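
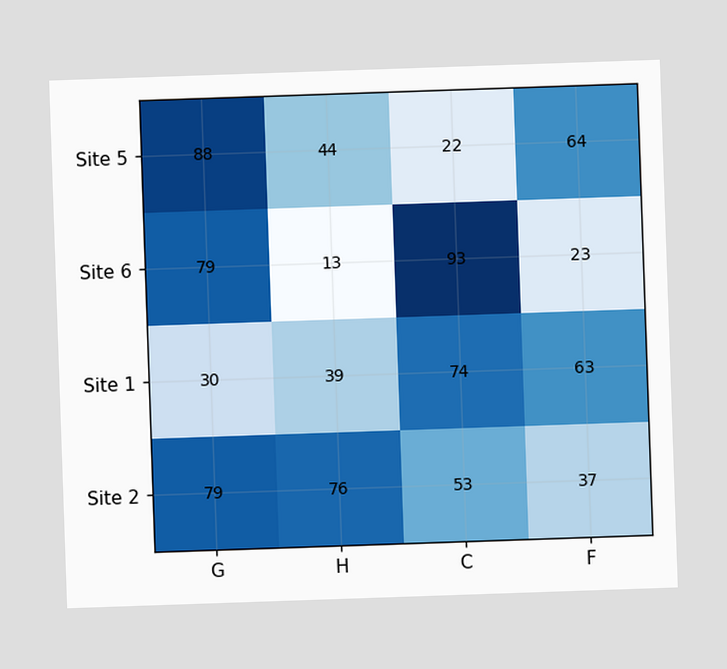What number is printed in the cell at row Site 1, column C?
74

The (Site 1, C) cell reads 74.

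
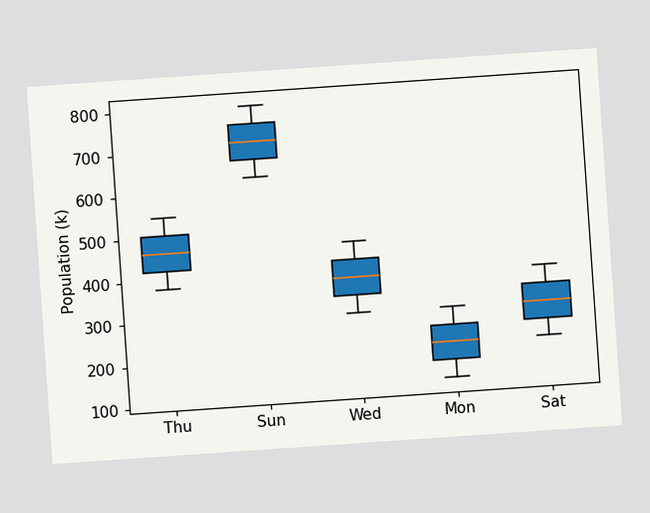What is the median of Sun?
The chart is tilted about 4° counter-clockwise. The median line in the Sun box sits at 714k.

714k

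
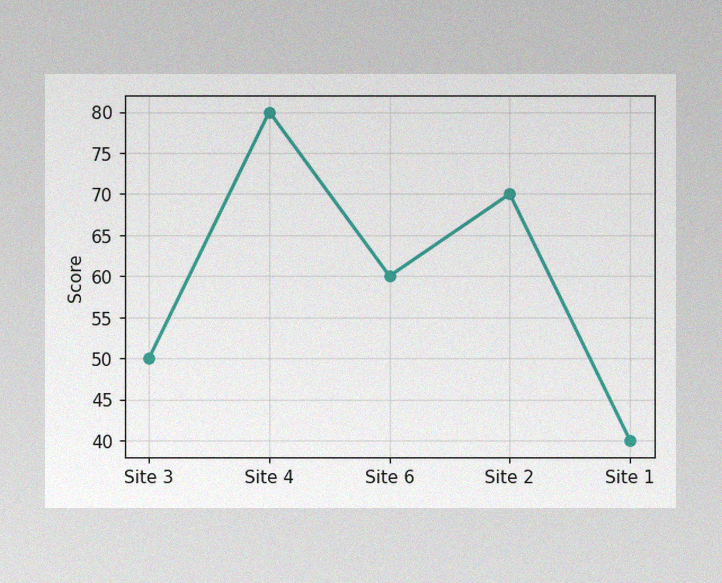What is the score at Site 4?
80

The image has some photo noise and uneven lighting. At Site 4, the line is at 80.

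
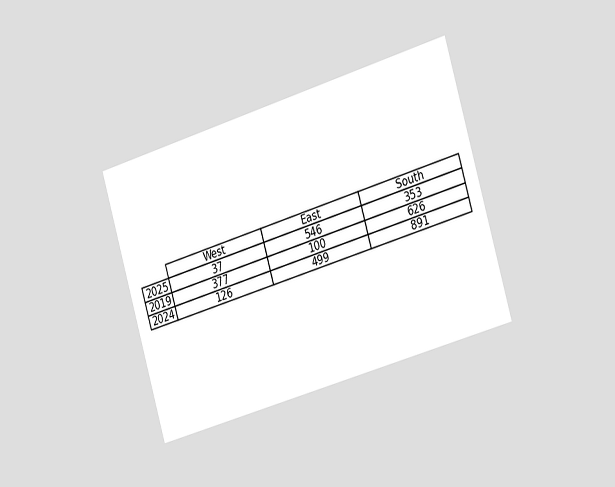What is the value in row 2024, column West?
The chart is tilted about 16° counter-clockwise and viewed slightly from the right. The (2024, West) cell reads 126.

126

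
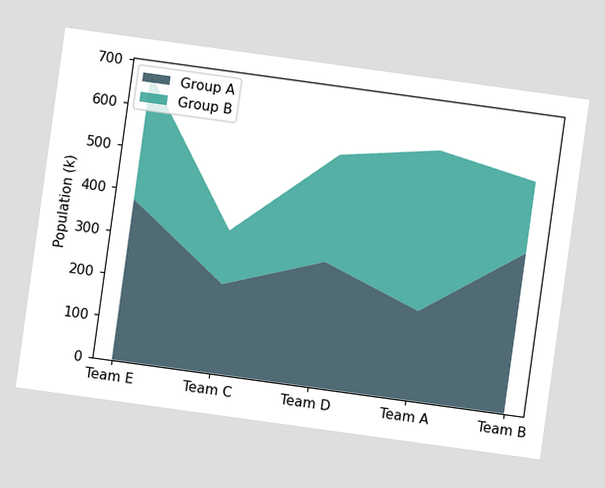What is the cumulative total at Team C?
The chart is tilted about 8° clockwise. The stacked total at Team C reaches 336k.

336k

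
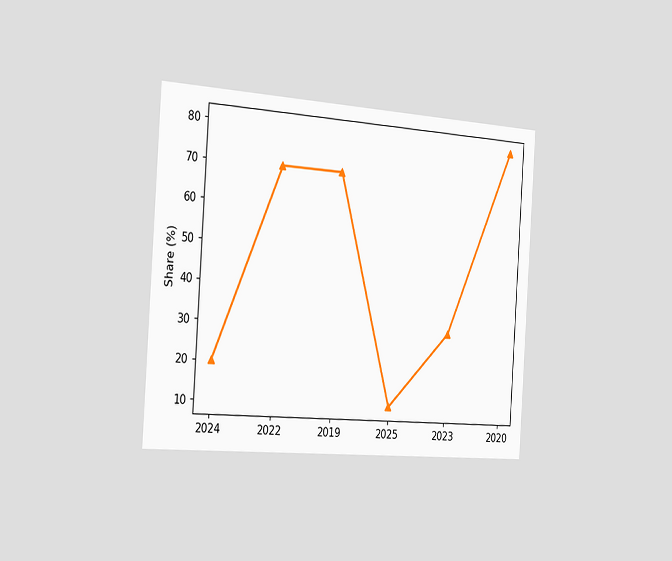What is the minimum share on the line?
10%

The chart is tilted about 4° clockwise and viewed slightly from the left. The lowest point is at 2025, and reading across to the y-axis gives 10%.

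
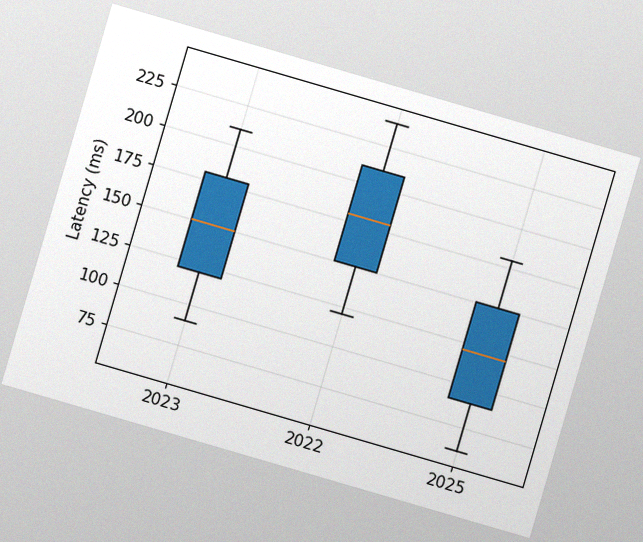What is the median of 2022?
The chart is tilted about 16° clockwise, with some photo noise. The median line in the 2022 box sits at 180ms.

180ms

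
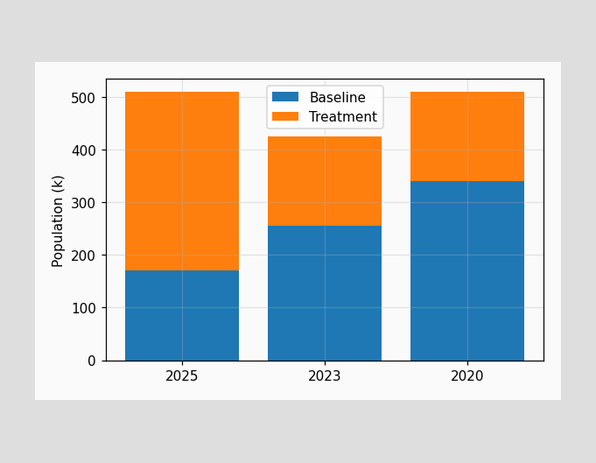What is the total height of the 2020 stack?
The 2020 stack's top reaches 510k on the y-axis.

510k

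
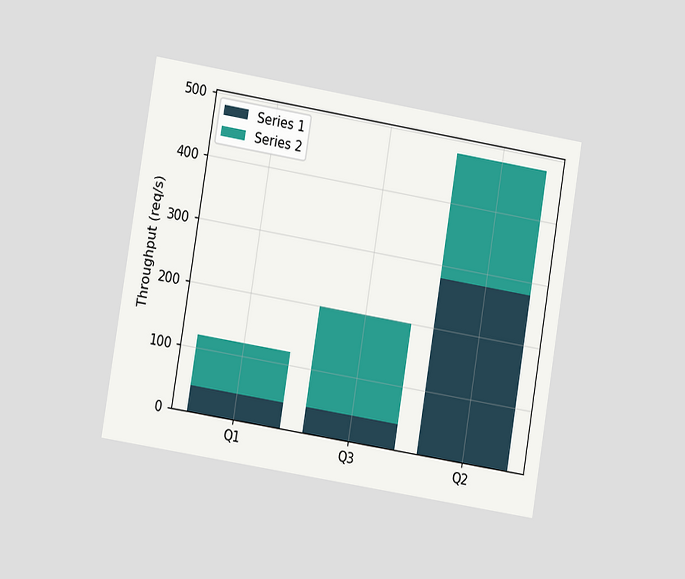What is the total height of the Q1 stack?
The chart is tilted about 9° clockwise and viewed at a slight angle. The Q1 stack's top reaches 120req/s on the y-axis.

120req/s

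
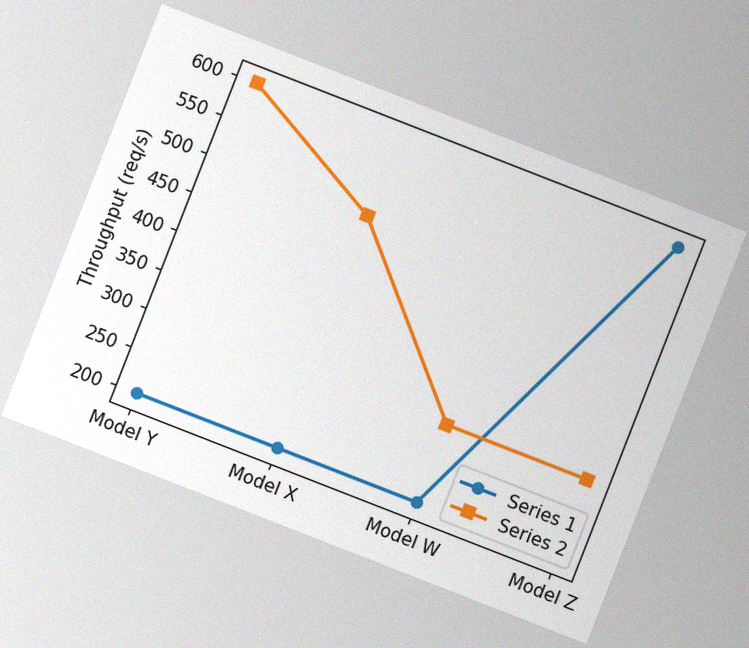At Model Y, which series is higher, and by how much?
Series 2, by 400req/s

The chart is tilted about 21° clockwise, with some photo noise. At Model Y, Series 2 sits above the other line by 400req/s.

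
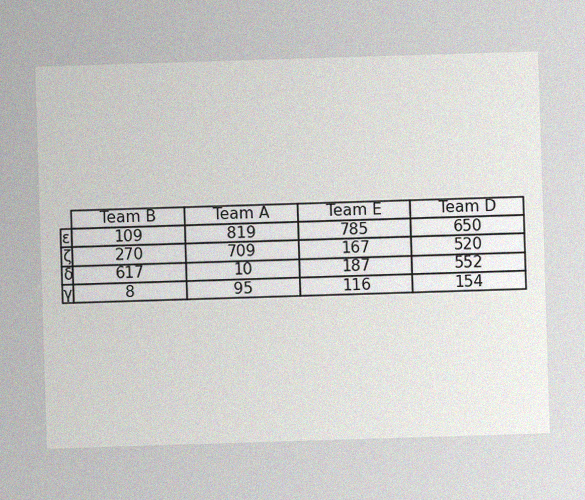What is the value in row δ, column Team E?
187

The image has some photo noise and uneven lighting. The (δ, Team E) cell reads 187.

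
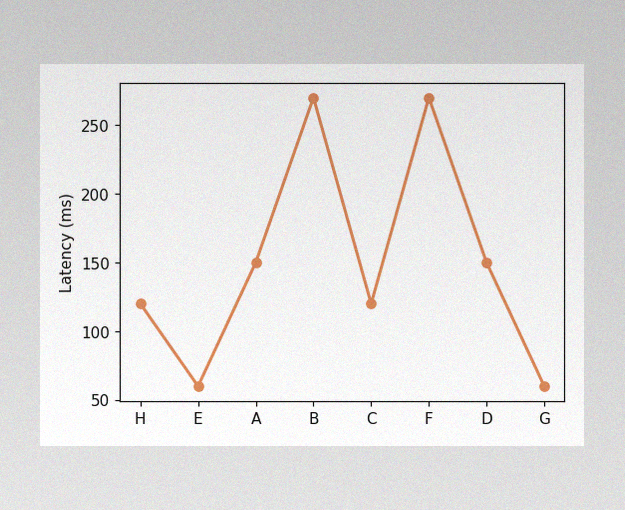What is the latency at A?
The image has some photo noise and uneven lighting. At A, the line is at 150ms.

150ms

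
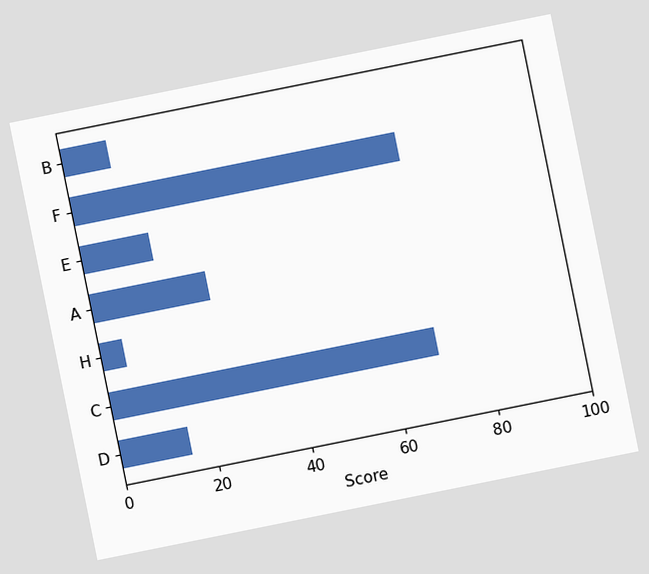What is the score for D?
15

The chart is tilted about 11° counter-clockwise. Reading along the chart's x-axis, the D bar reaches 15.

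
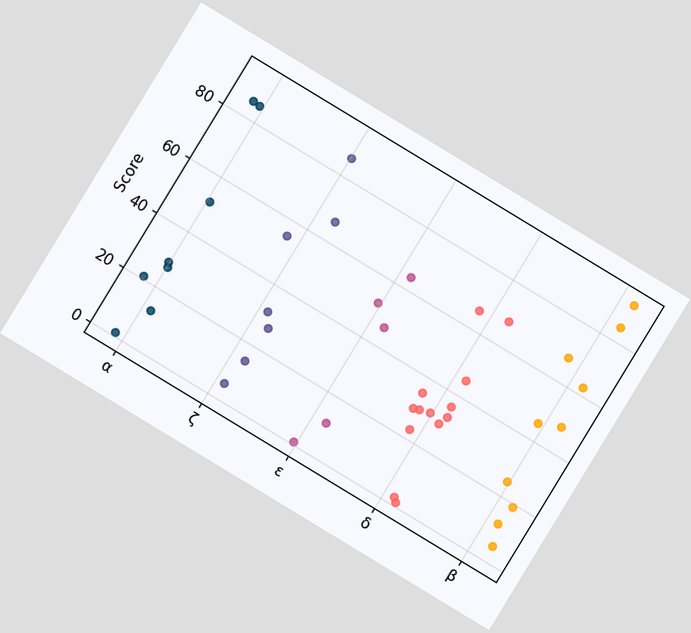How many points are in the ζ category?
7

The chart is tilted about 31° clockwise. Counting the markers in the ζ column gives 7.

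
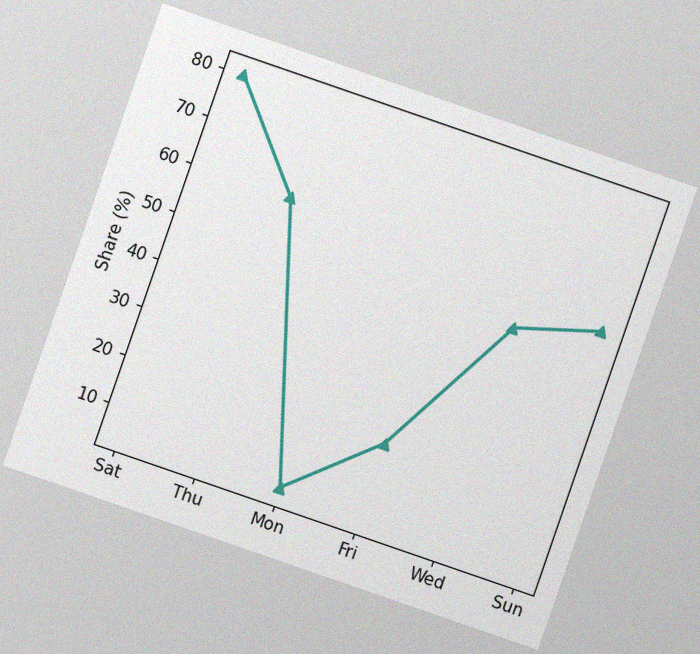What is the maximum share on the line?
80%

The chart is tilted about 19° clockwise, with some photo noise. The highest point is at Sat, and reading across to the y-axis gives 80%.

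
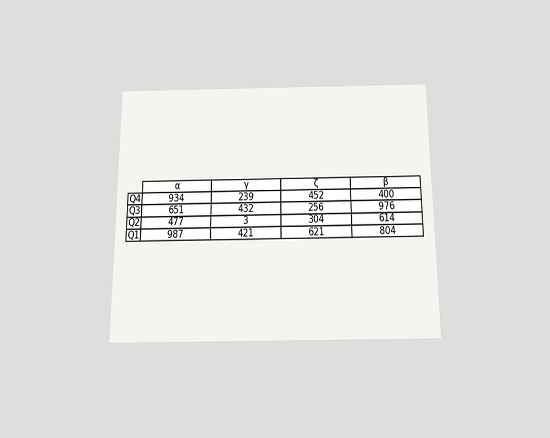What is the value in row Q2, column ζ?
The chart is viewed slightly from below. The (Q2, ζ) cell reads 304.

304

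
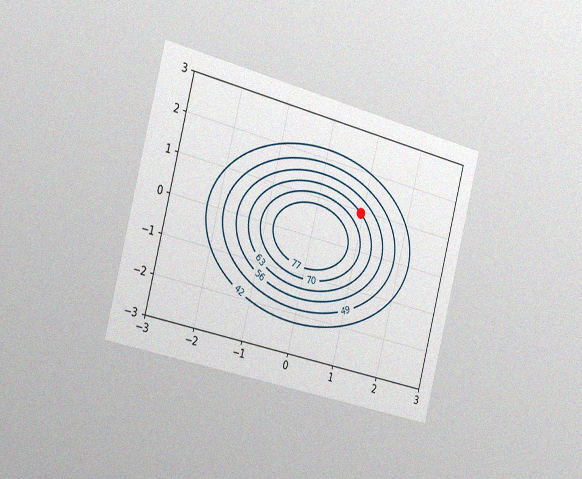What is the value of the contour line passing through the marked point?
The chart is tilted about 14° clockwise and viewed slightly from the left, with some photo noise. The marked point sits on the contour labelled 63.

63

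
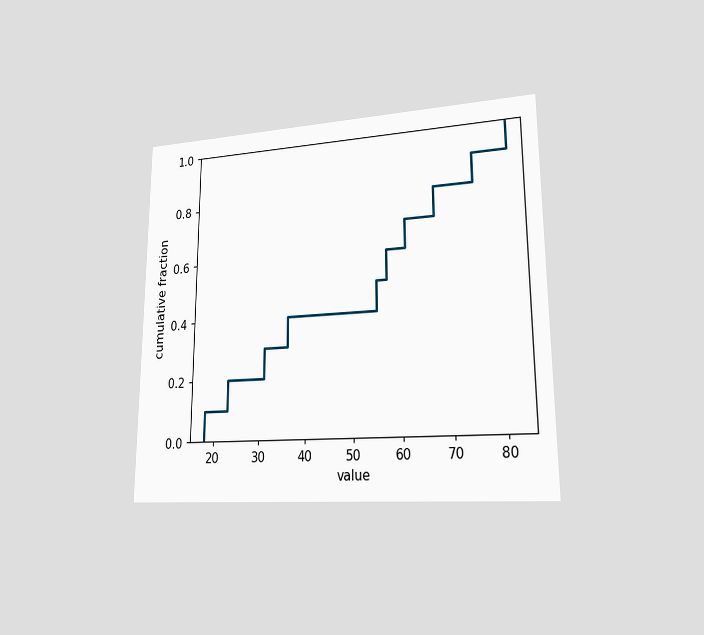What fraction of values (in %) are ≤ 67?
80%

The chart is viewed at a slight angle. At x=67 the ECDF step is at 80%.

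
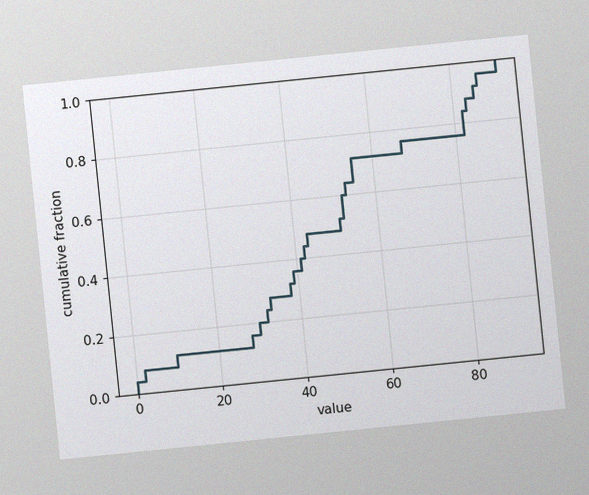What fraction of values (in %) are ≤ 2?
The chart is tilted about 6° counter-clockwise, with some photo noise. At x=2 the ECDF step is at 8%.

8%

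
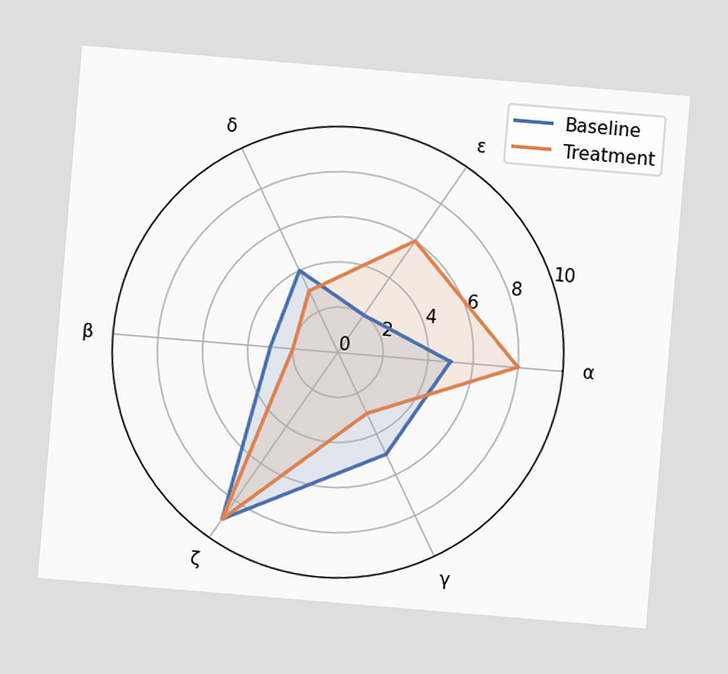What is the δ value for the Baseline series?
The chart is tilted about 5° clockwise. On the δ axis, Baseline reaches 4.

4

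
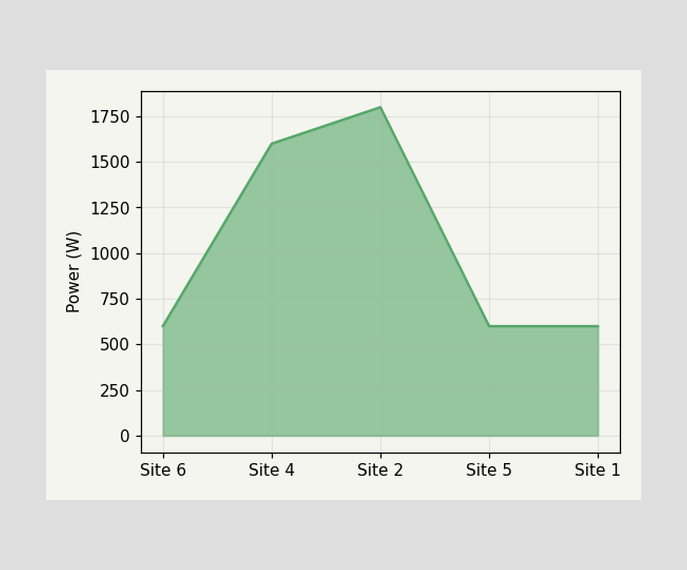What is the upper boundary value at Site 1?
600W

At Site 1 the upper boundary is at 600W.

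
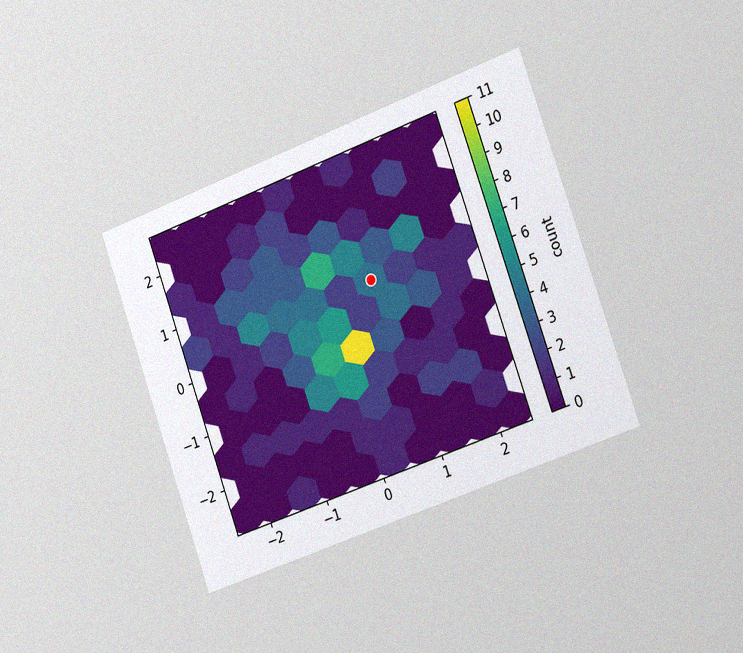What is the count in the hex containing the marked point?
4

The chart is tilted about 20° counter-clockwise and viewed slightly from the right, with some photo noise. The marked hex reads 4 on the colorbar.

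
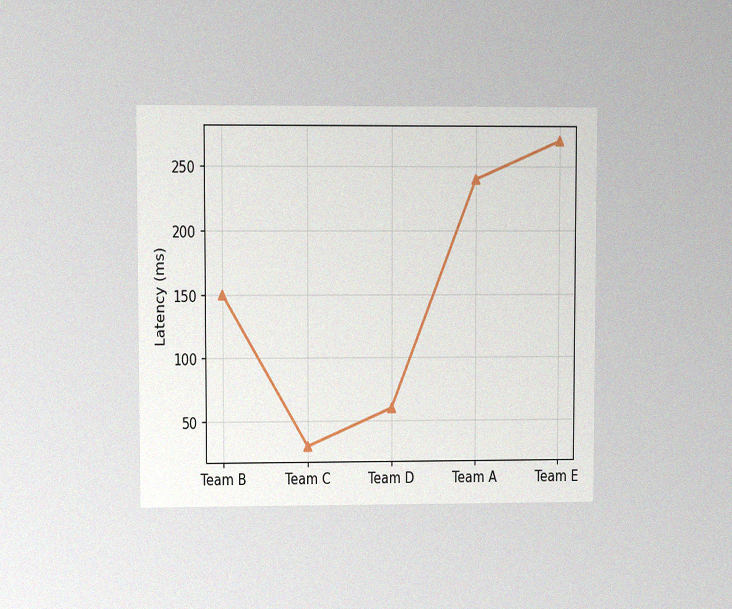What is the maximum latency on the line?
270ms

The chart is viewed at a slight angle, with some photo noise. The highest point is at Team E, and reading across to the y-axis gives 270ms.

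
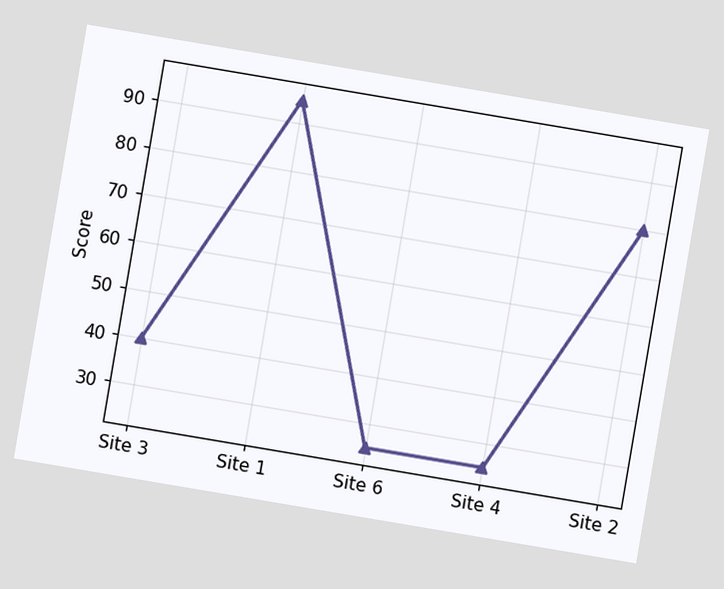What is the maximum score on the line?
The chart is tilted about 10° clockwise. The highest point is at Site 1, and reading across to the y-axis gives 95.

95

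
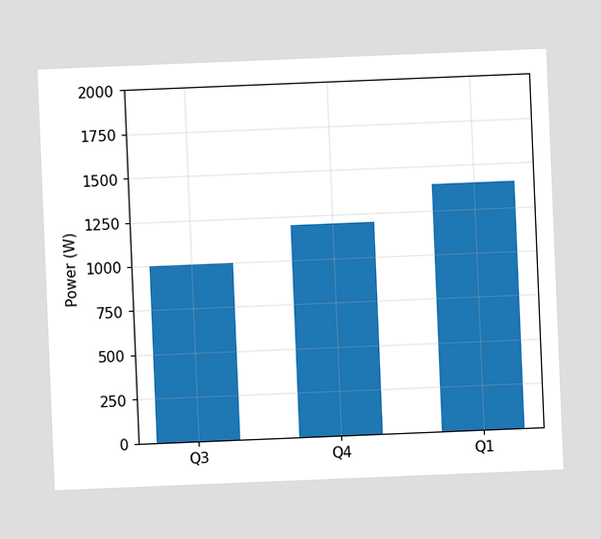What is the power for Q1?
The chart is tilted about 2° counter-clockwise. Reading along the chart's y-axis, the Q1 bar reaches 1400W.

1400W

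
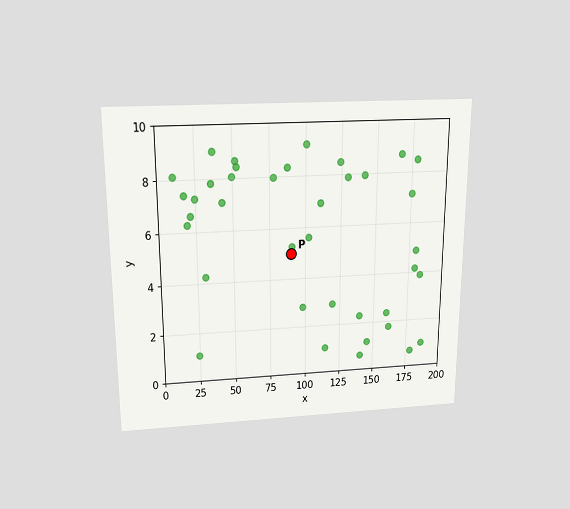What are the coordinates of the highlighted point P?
The chart is viewed slightly from above. Following the gridlines from P to each axis, P sits at (90, 5).

(90, 5)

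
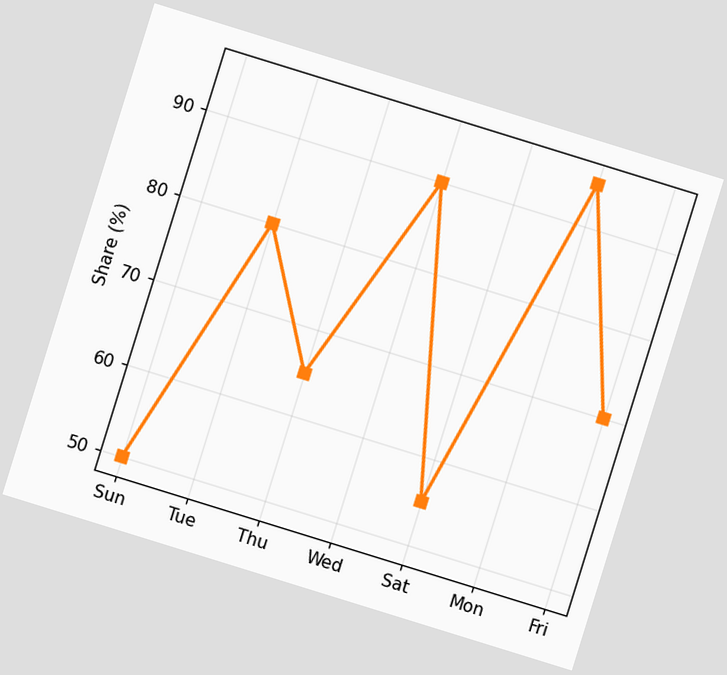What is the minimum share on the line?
50%

The chart is tilted about 17° clockwise. The lowest point is at Sun, and reading across to the y-axis gives 50%.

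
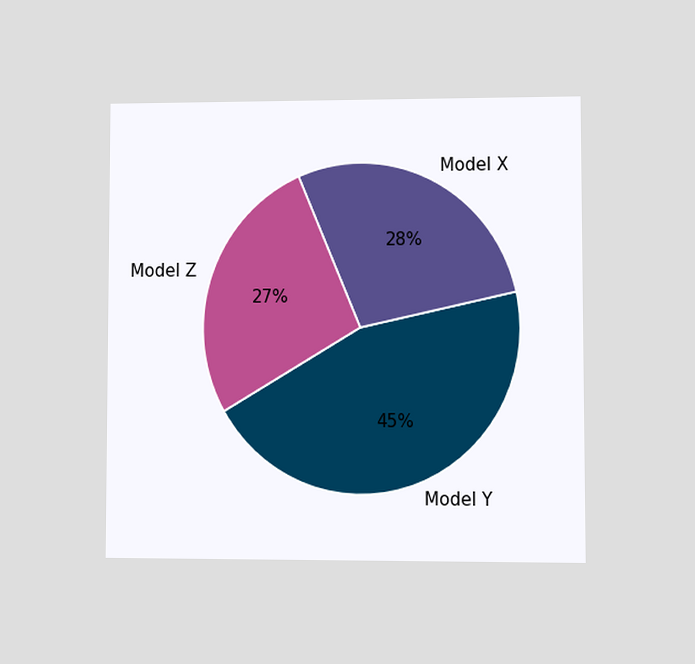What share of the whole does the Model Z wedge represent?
The chart is viewed at a slight angle. The Model Z slice takes up 27% of the pie.

27%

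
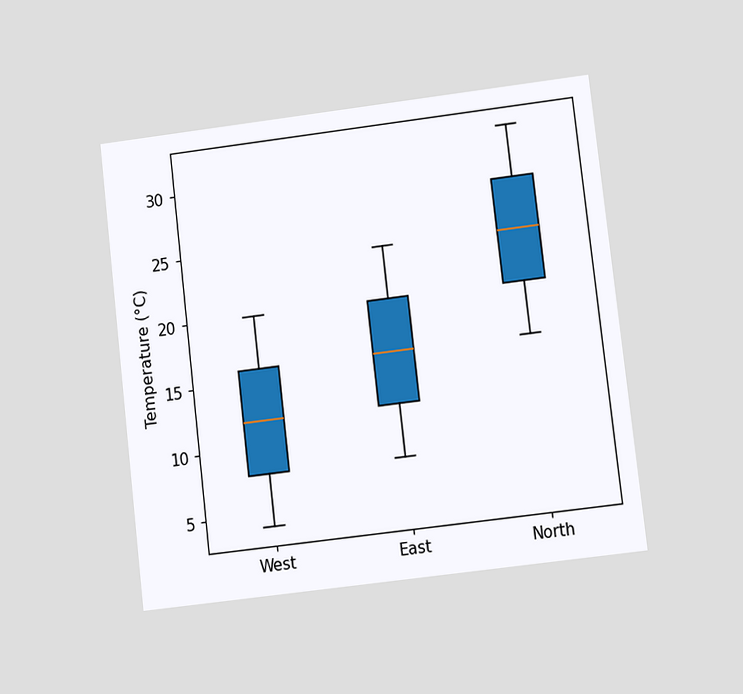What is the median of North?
24°C

The chart is tilted about 7° counter-clockwise and viewed at a slight angle. The median line in the North box sits at 24°C.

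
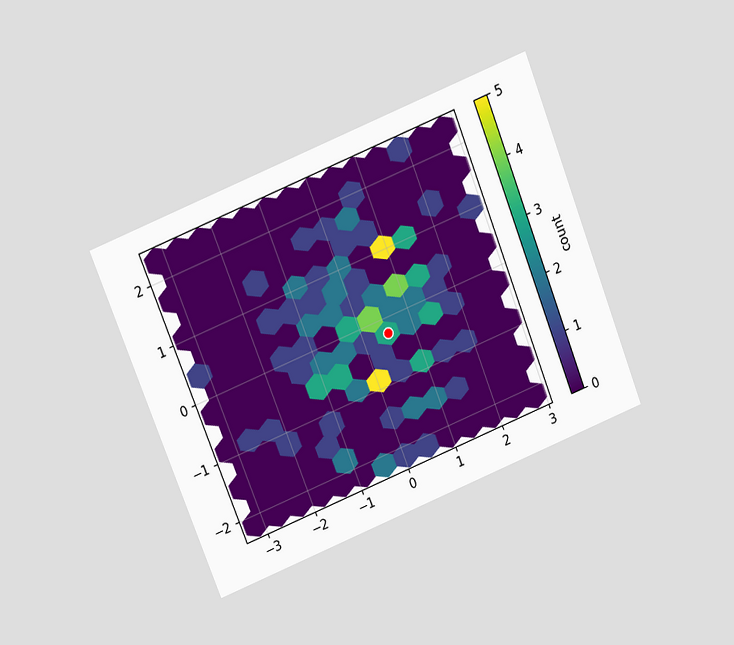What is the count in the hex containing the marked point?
3

The chart is tilted about 22° counter-clockwise and viewed slightly from above. The marked hex reads 3 on the colorbar.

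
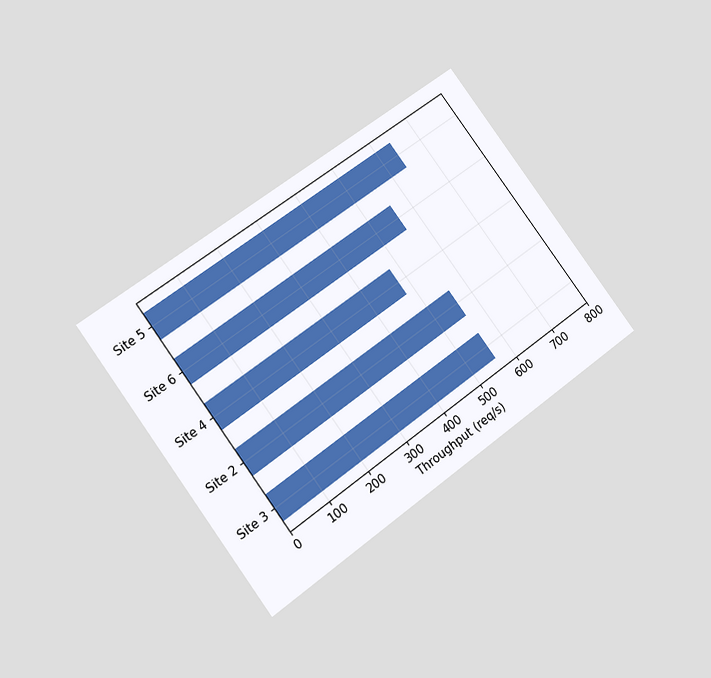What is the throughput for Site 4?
The chart is tilted about 36° counter-clockwise and viewed at a slight angle. Reading along the chart's x-axis, the Site 4 bar reaches 480req/s.

480req/s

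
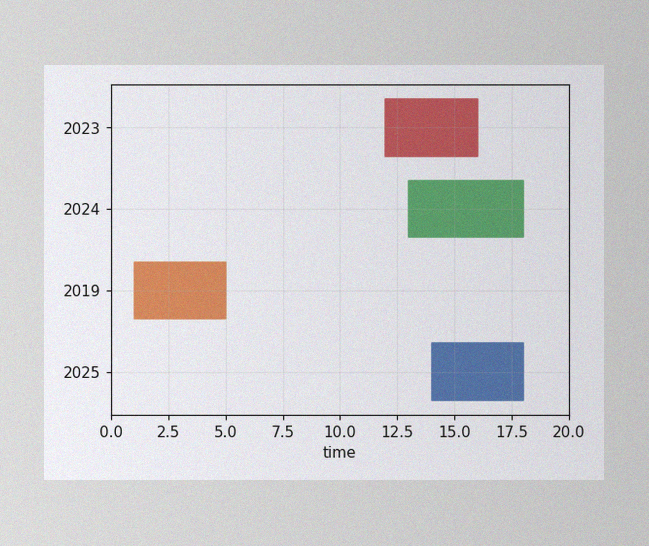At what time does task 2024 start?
13

The image has some photo noise and uneven lighting. The 2024 bar begins at t=13.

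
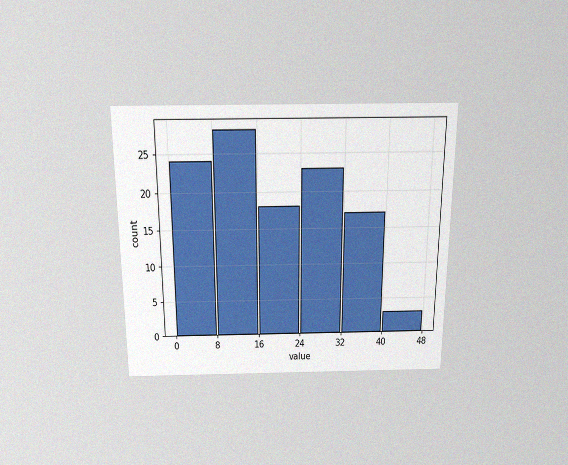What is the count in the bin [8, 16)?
The chart is viewed slightly from above, with some photo noise. The [8, 16) bin has height 28.

28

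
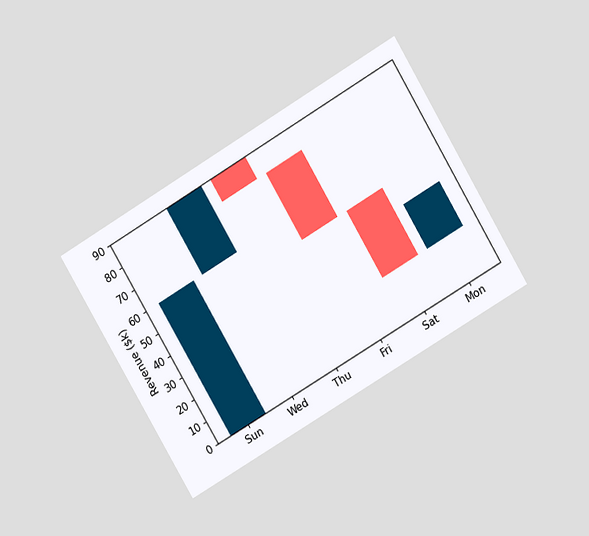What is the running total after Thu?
The chart is tilted about 31° counter-clockwise and viewed at a slight angle. After Thu the running total reaches $80k.

$80k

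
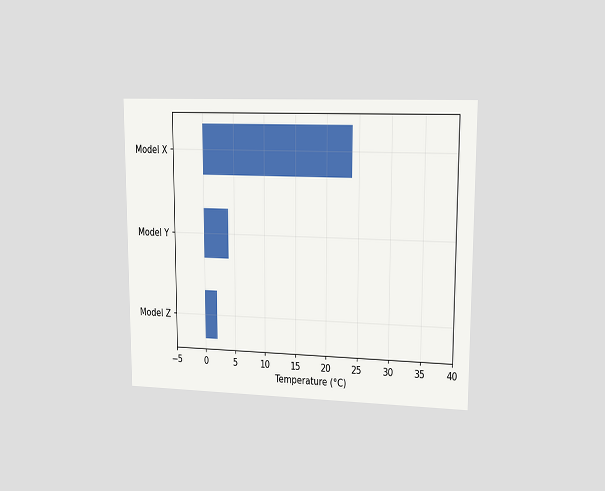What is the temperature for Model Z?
2°C

The chart is viewed slightly from the right. Reading along the chart's x-axis, the Model Z bar reaches 2°C.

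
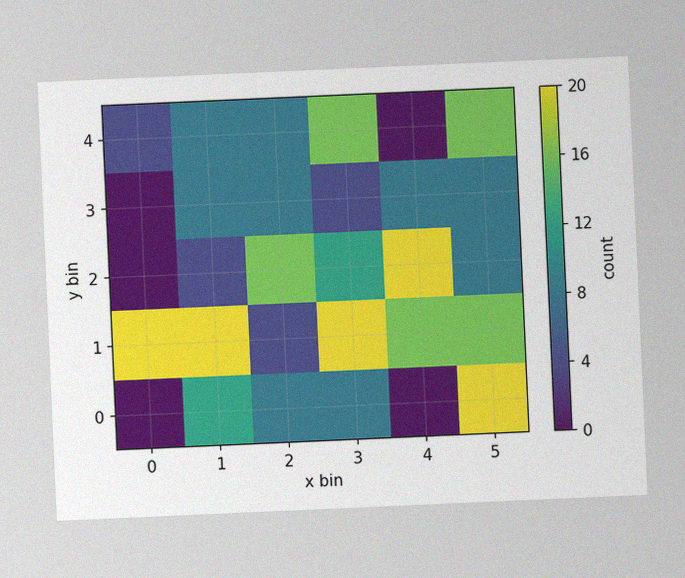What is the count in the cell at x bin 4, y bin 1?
16

The chart is tilted about 3° counter-clockwise, with some photo noise. Matching the cell (4, 1) against the colorbar gives 16.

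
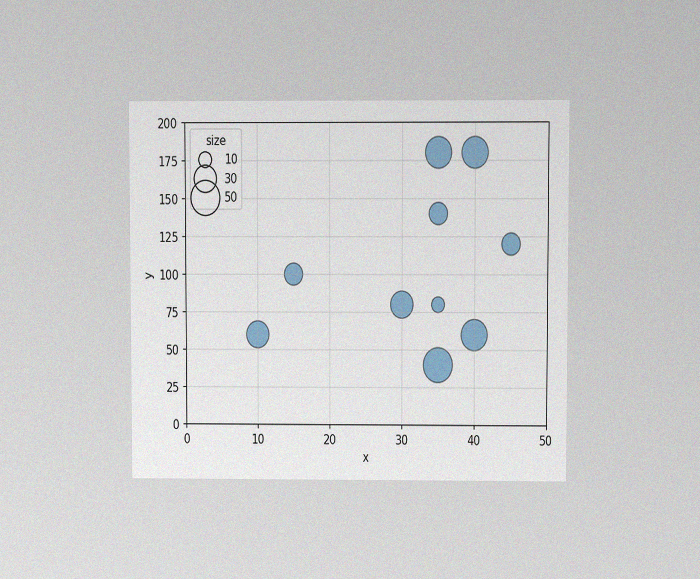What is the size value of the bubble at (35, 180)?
The chart is viewed at a slight angle, with some photo noise. Matching the bubble at (35, 180) against the size legend gives 40.

40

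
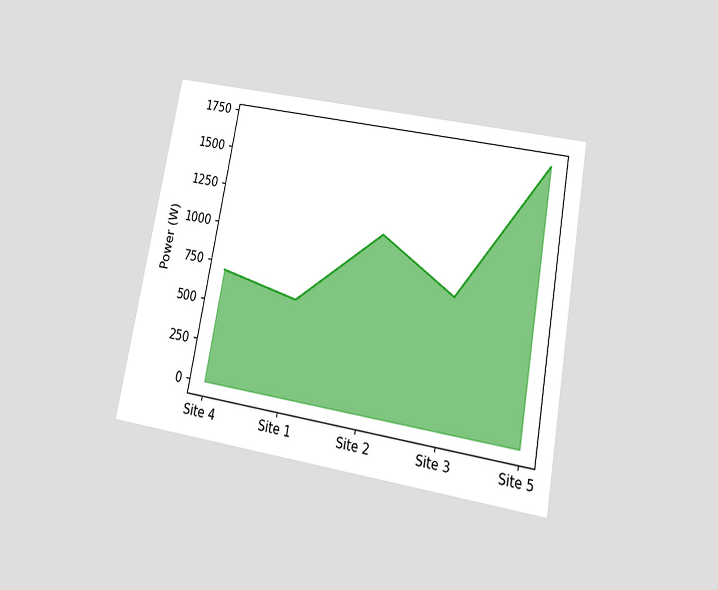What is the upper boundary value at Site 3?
The chart is tilted about 10° clockwise and viewed slightly from below. At Site 3 the upper boundary is at 800W.

800W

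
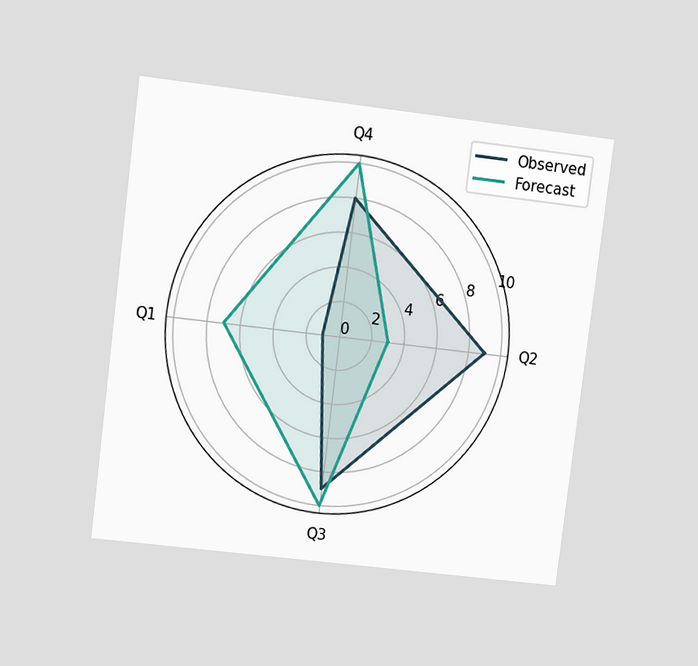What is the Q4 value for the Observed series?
8

The chart is tilted about 7° clockwise and viewed at a slight angle. On the Q4 axis, Observed reaches 8.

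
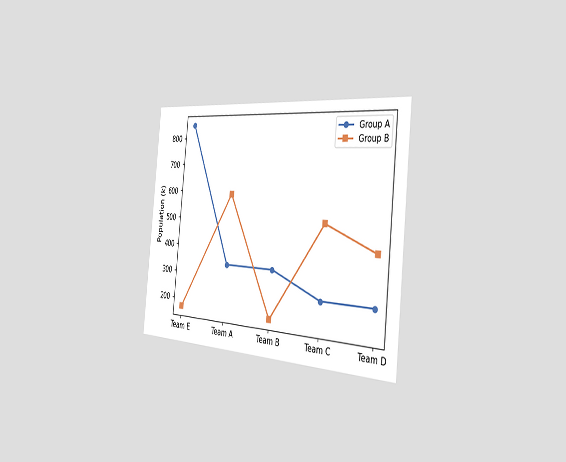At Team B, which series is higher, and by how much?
The chart is tilted about 6° clockwise and viewed slightly from the right. At Team B, Group A sits above the other line by 170k.

Group A, by 170k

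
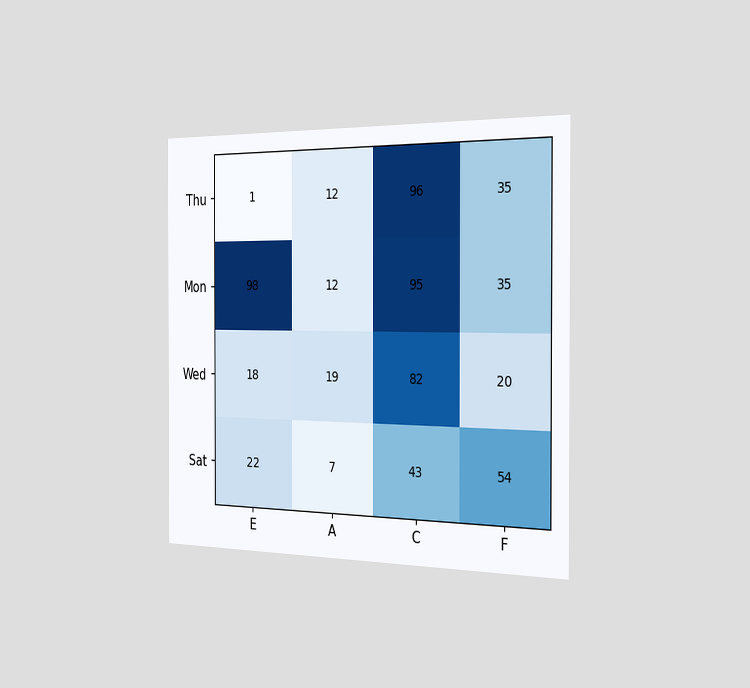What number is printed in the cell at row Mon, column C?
The chart is viewed slightly from the right. The (Mon, C) cell reads 95.

95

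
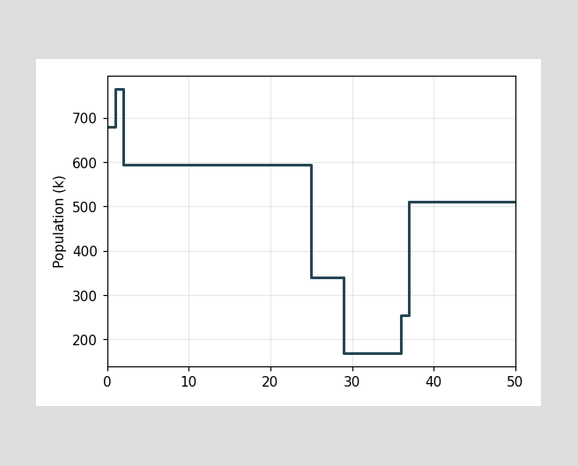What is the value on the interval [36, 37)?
On [36, 37) the step sits at 255k.

255k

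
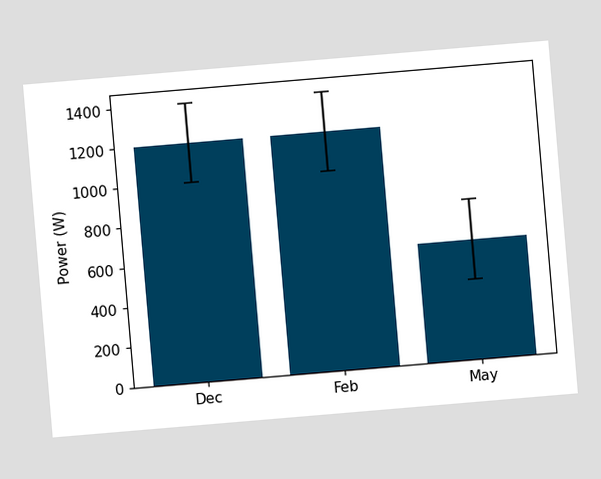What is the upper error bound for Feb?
The chart is tilted about 5° counter-clockwise. The Feb bar's upper whisker reaches 1400W.

1400W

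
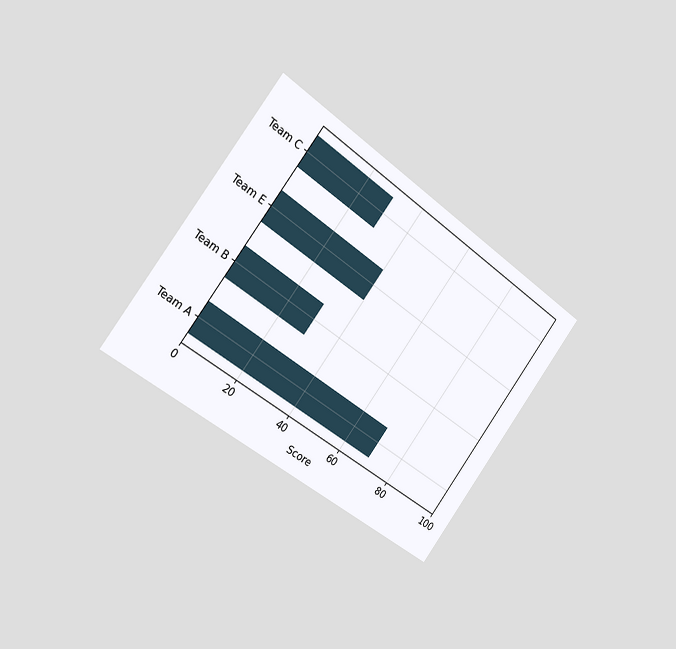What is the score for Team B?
30

The chart is tilted about 37° clockwise and viewed slightly from the left. Reading along the chart's x-axis, the Team B bar reaches 30.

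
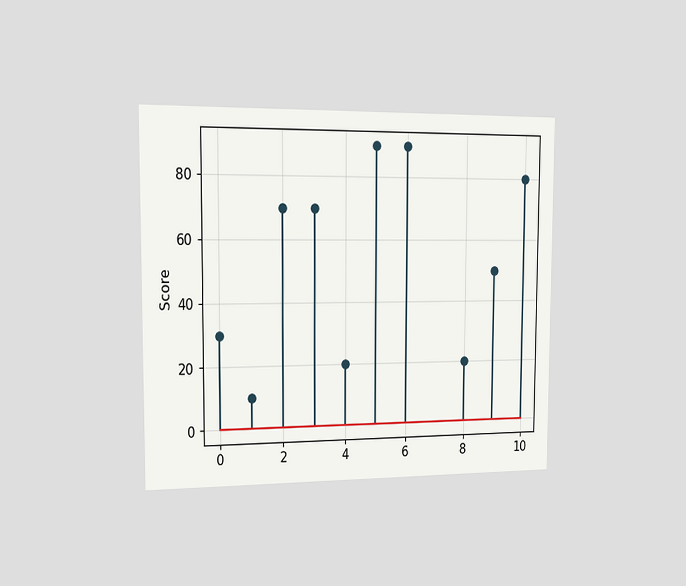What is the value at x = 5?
90

The chart is viewed slightly from the left. The stem at x=5 reaches 90.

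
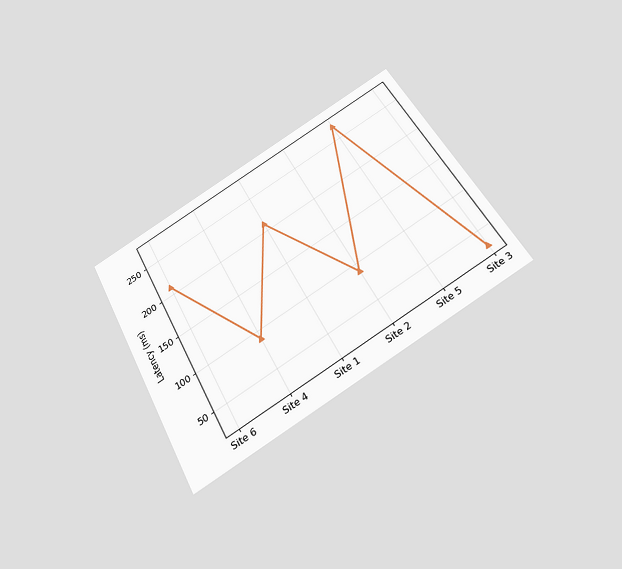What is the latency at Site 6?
The chart is tilted about 28° counter-clockwise and viewed slightly from below. At Site 6, the line is at 210ms.

210ms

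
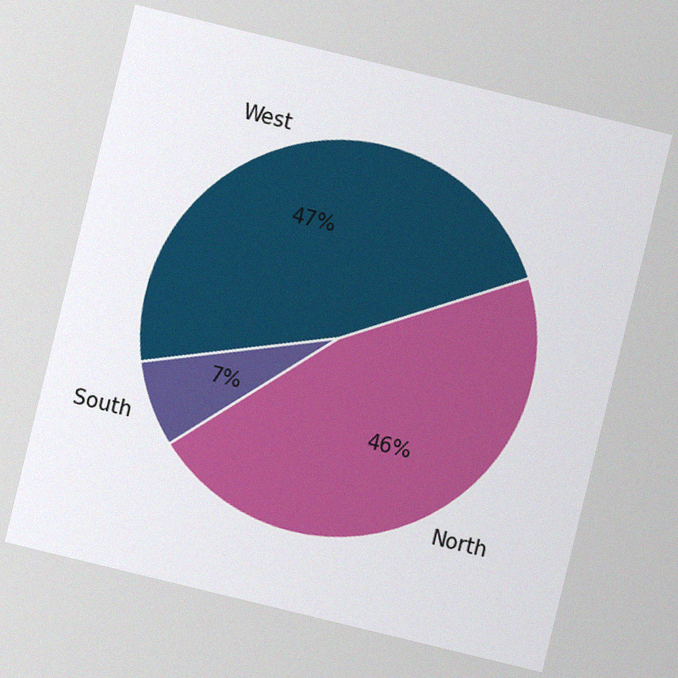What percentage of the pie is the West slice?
The chart is tilted about 14° clockwise, with some photo noise. The West slice takes up 47% of the pie.

47%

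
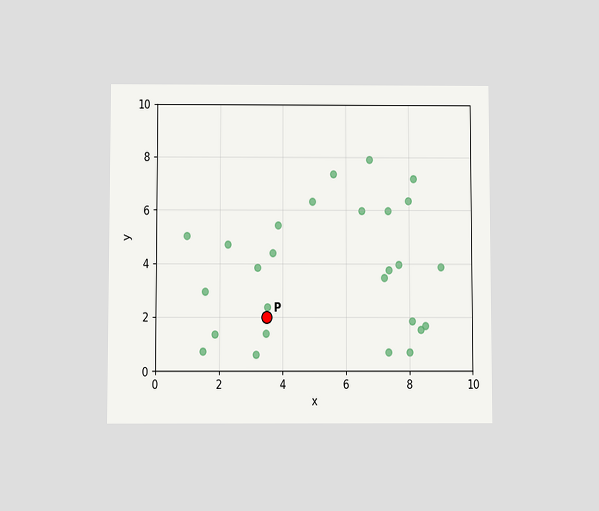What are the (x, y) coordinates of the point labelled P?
(3.5, 2)

The chart is viewed slightly from below. Following the gridlines from P to each axis, P sits at (3.5, 2).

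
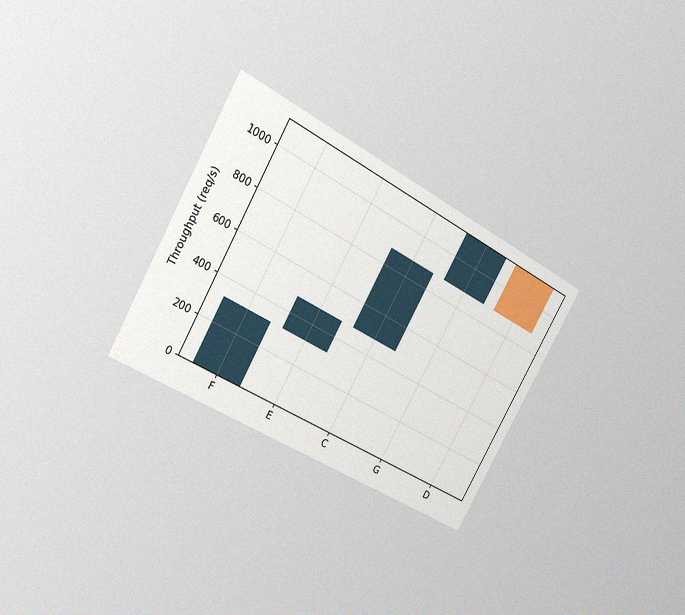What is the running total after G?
The chart is tilted about 30° clockwise and viewed at a slight angle, with some photo noise. After G the running total reaches 1120req/s.

1120req/s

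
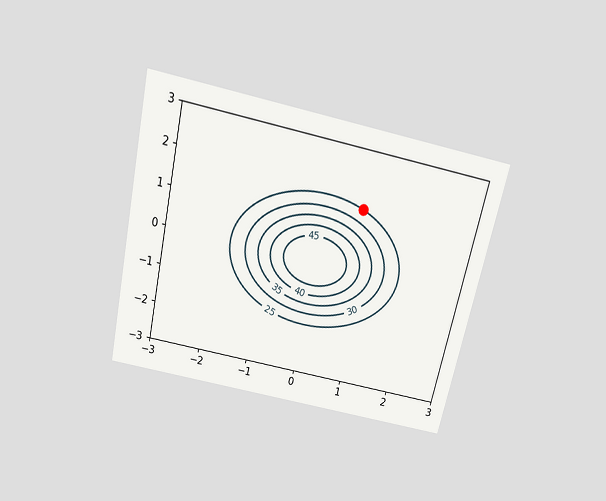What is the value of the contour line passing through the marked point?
25

The chart is tilted about 13° clockwise and viewed slightly from above. The marked point sits on the contour labelled 25.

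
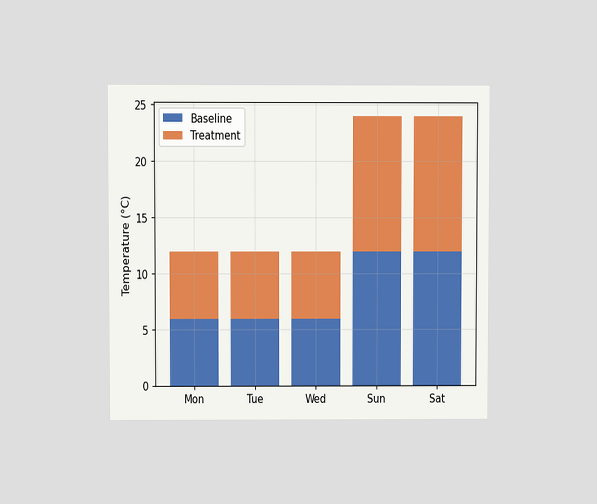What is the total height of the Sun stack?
24°C

The chart is viewed at a slight angle. The Sun stack's top reaches 24°C on the y-axis.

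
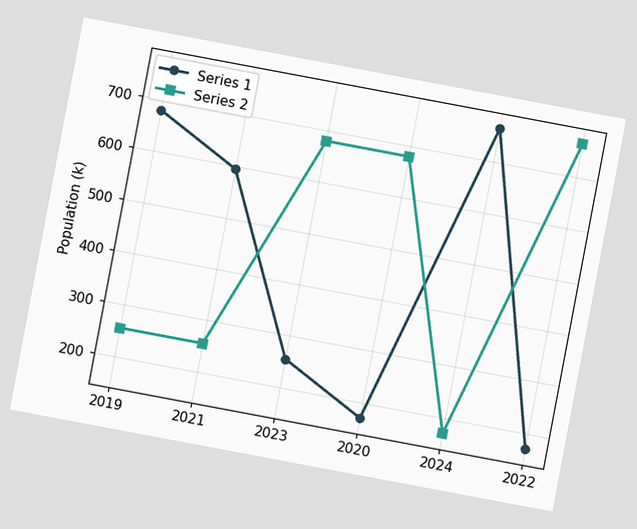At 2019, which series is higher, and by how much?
The chart is tilted about 11° clockwise. At 2019, Series 1 sits above the other line by 425k.

Series 1, by 425k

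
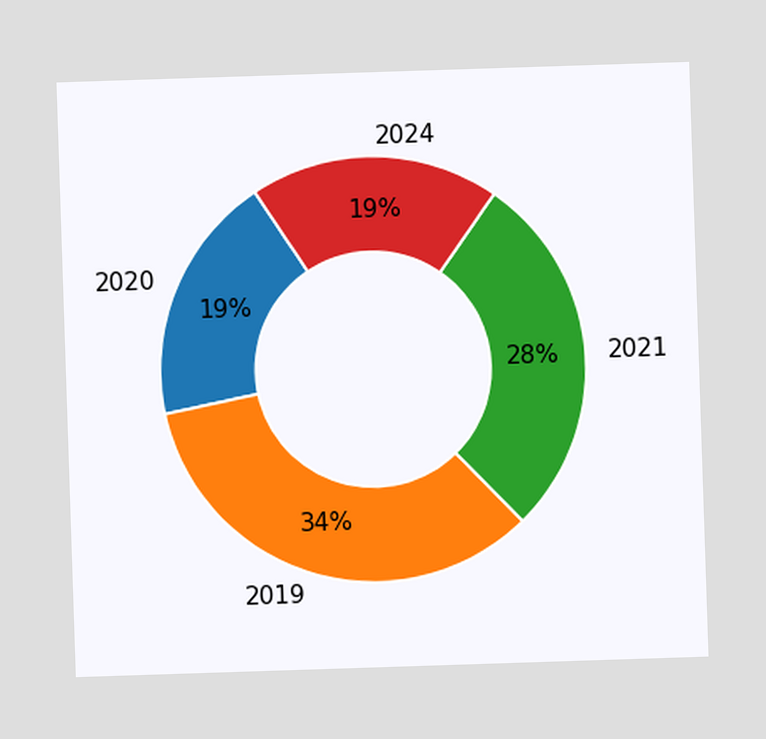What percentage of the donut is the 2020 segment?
19%

The 2020 segment takes up 19% of the ring.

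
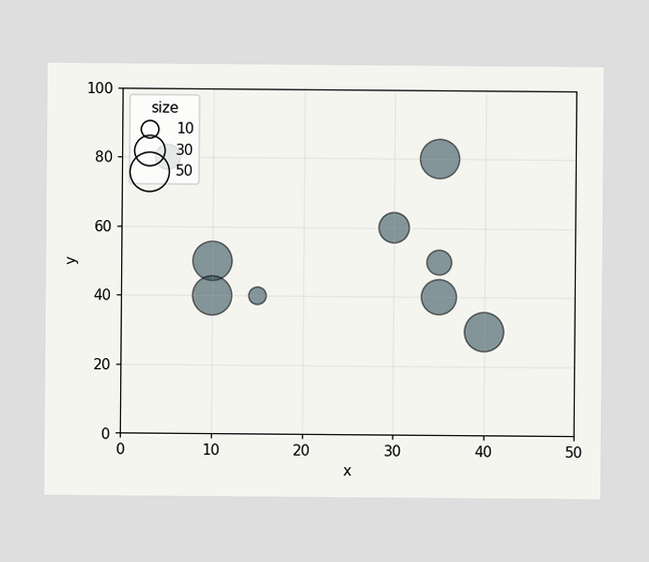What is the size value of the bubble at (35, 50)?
Matching the bubble at (35, 50) against the size legend gives 20.

20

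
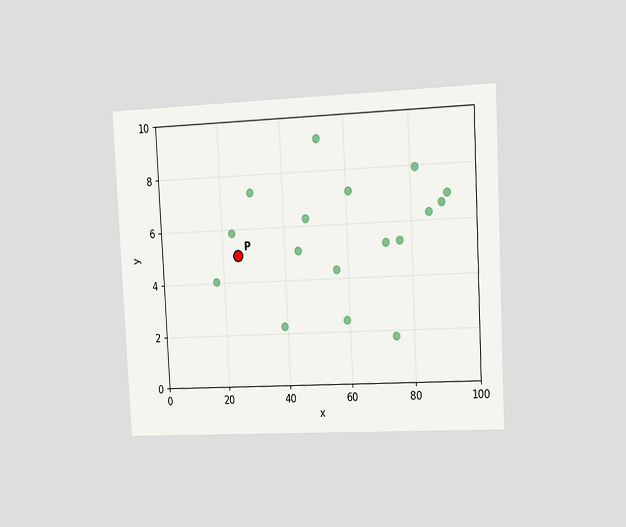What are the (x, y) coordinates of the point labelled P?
(25, 5)

The chart is tilted about 3° counter-clockwise and viewed slightly from the right. Following the gridlines from P to each axis, P sits at (25, 5).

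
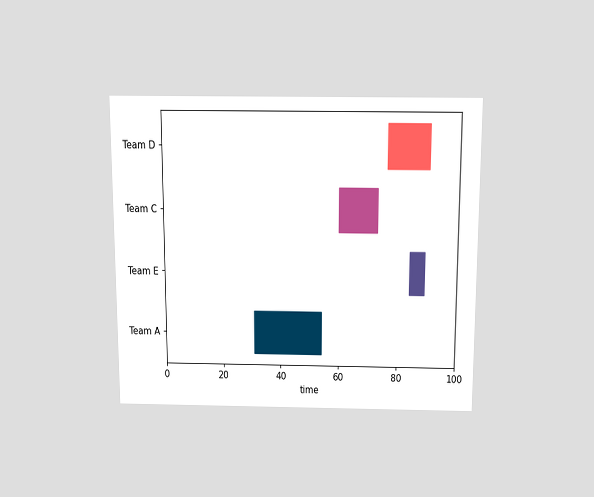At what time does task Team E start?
84

The chart is viewed slightly from above. The Team E bar begins at t=84.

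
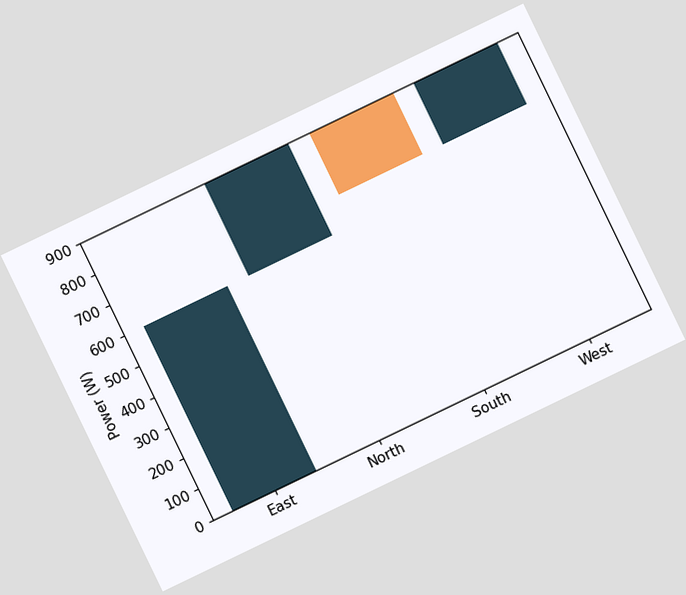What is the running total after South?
700W

The chart is tilted about 26° counter-clockwise. After South the running total reaches 700W.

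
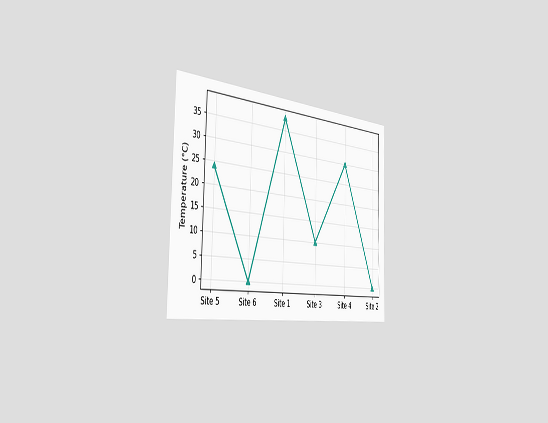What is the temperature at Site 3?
The chart is viewed slightly from the left. At Site 3, the line is at 10°C.

10°C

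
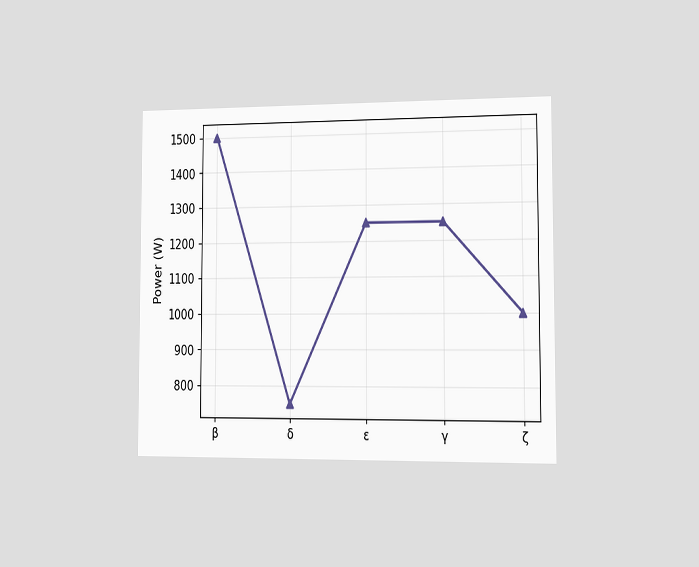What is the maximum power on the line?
1500W

The chart is viewed slightly from the right. The highest point is at β, and reading across to the y-axis gives 1500W.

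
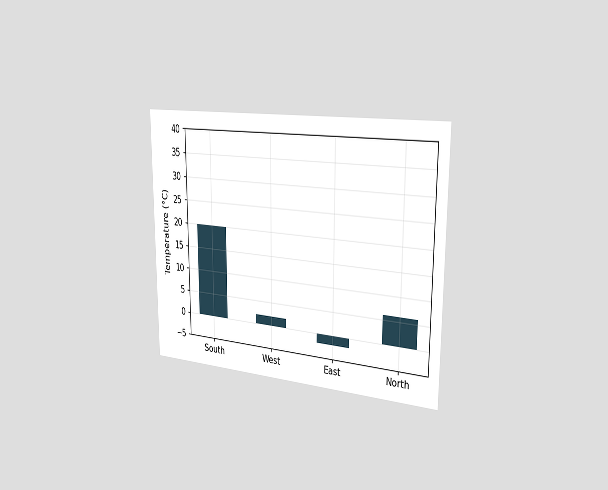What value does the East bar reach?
-2°C

The chart is viewed slightly from the right. Reading along the chart's y-axis, the East bar reaches -2°C.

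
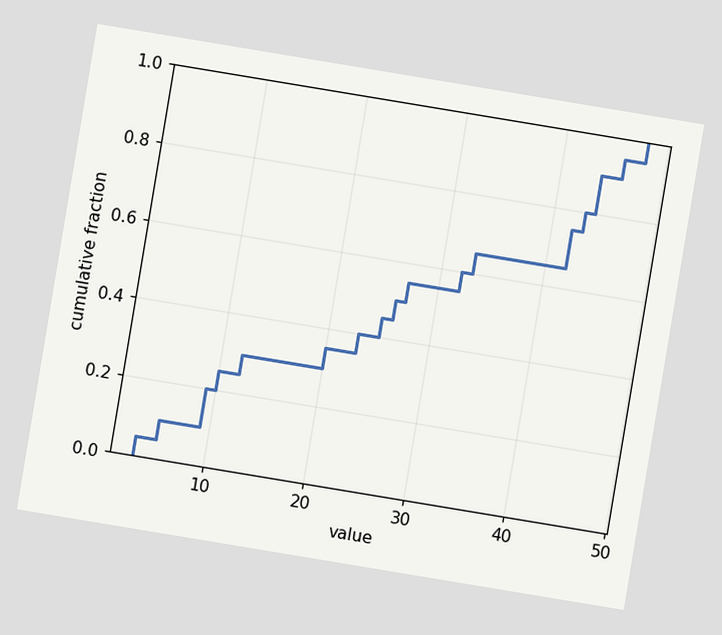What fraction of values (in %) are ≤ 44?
The chart is tilted about 9° clockwise. At x=44 the ECDF step is at 90%.

90%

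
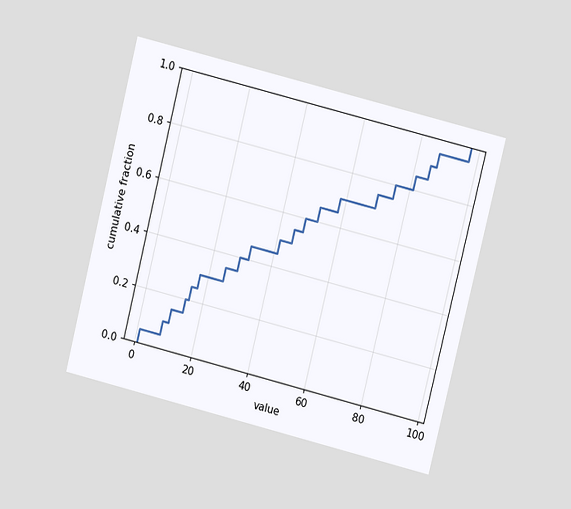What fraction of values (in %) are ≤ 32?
45%

The chart is tilted about 14° clockwise and viewed at a slight angle. At x=32 the ECDF step is at 45%.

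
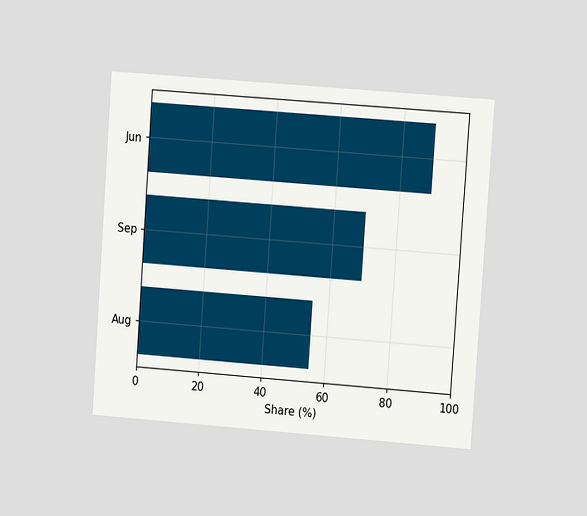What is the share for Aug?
The chart is tilted about 4° clockwise and viewed at a slight angle. Reading along the chart's x-axis, the Aug bar reaches 55%.

55%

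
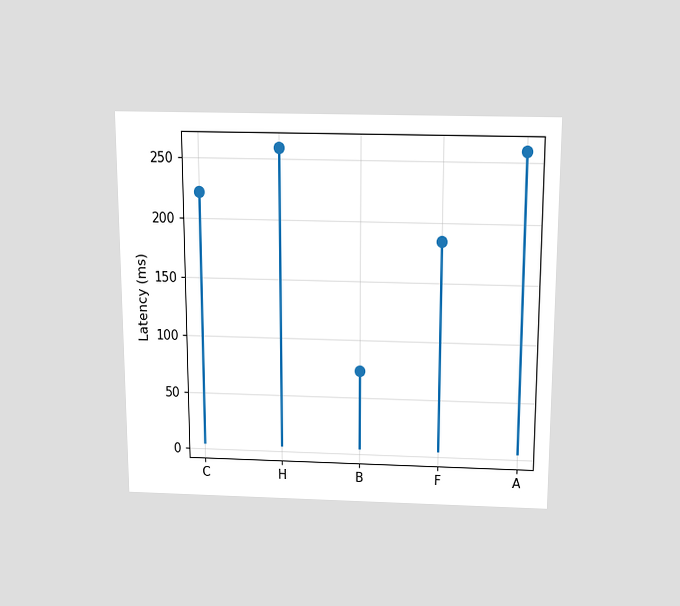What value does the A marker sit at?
259ms

The chart is viewed slightly from above. The A marker sits at 259ms.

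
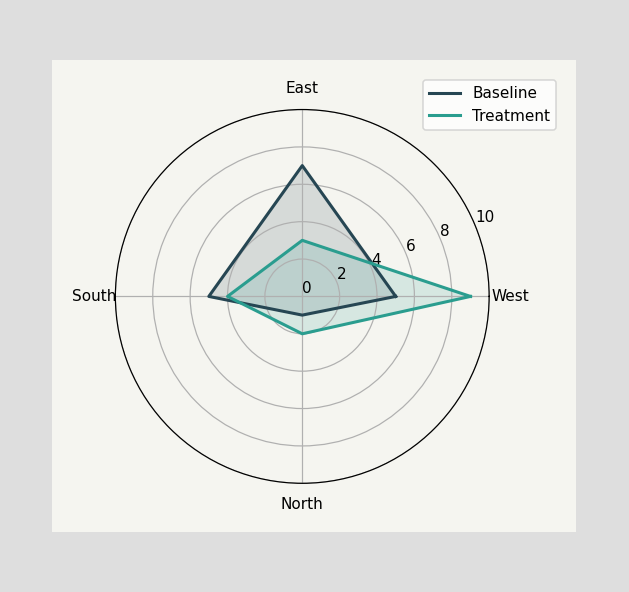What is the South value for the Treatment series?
4

On the South axis, Treatment reaches 4.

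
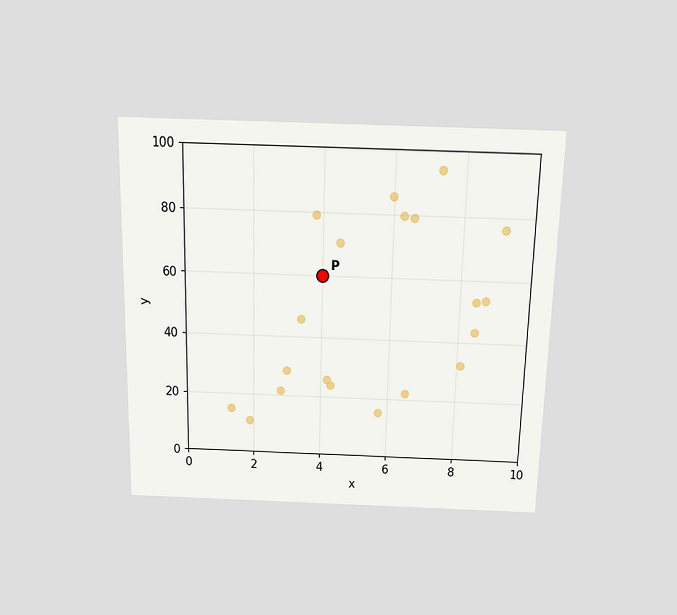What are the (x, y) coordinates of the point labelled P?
The chart is viewed slightly from above. Following the gridlines from P to each axis, P sits at (4, 60).

(4, 60)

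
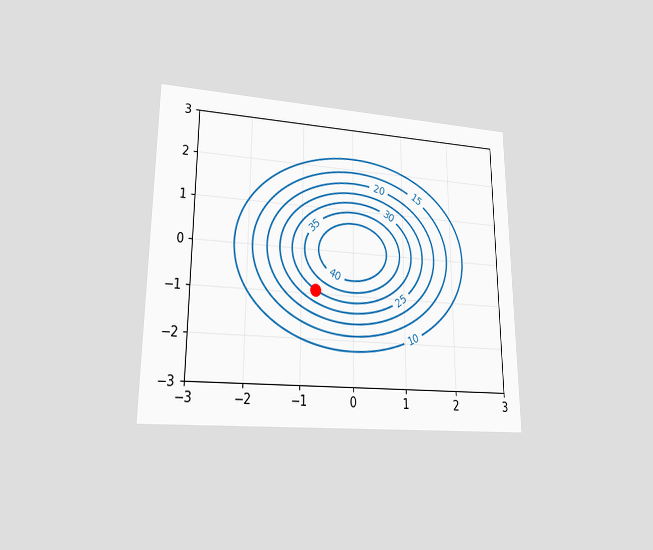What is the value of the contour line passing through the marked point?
30

The chart is viewed at a slight angle. The marked point sits on the contour labelled 30.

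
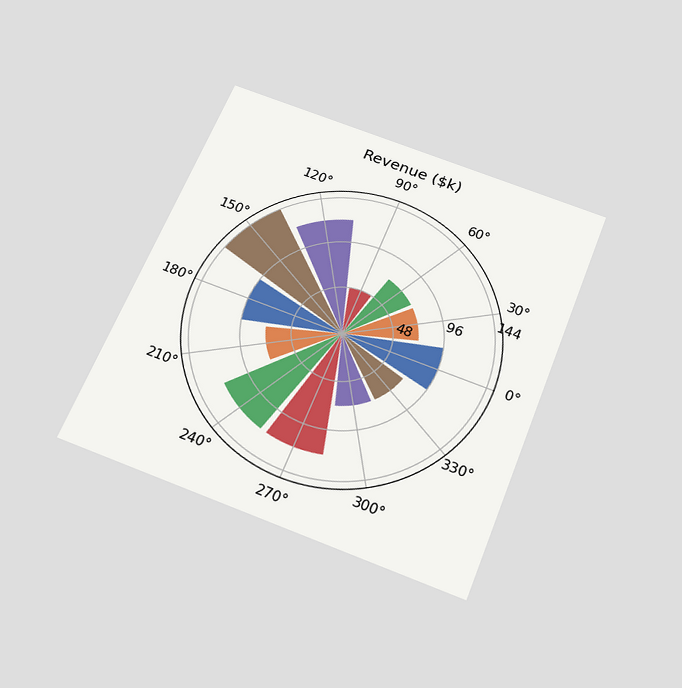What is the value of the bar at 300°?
The chart is tilted about 22° clockwise and viewed slightly from below. The bar at 300° reaches $72k on the radial axis.

$72k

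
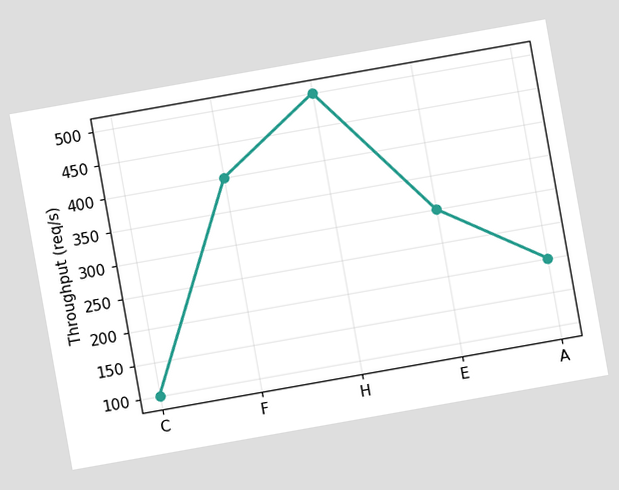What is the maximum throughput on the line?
500req/s

The chart is tilted about 10° counter-clockwise. The highest point is at H, and reading across to the y-axis gives 500req/s.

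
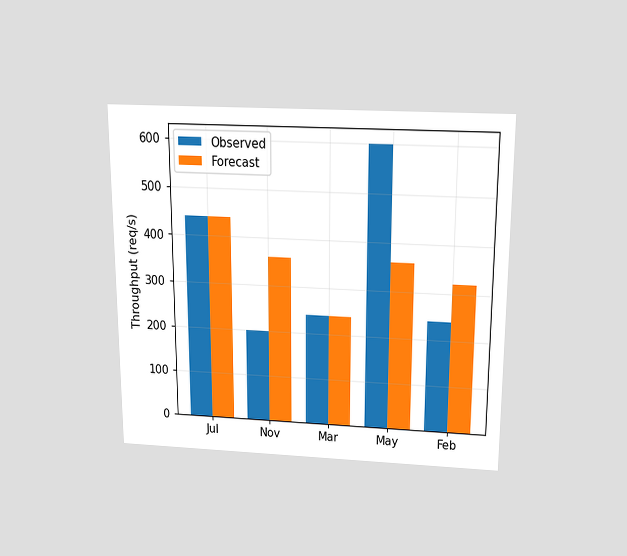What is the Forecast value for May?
The chart is viewed slightly from above. The Forecast bar at May reaches 360req/s on the y-axis.

360req/s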